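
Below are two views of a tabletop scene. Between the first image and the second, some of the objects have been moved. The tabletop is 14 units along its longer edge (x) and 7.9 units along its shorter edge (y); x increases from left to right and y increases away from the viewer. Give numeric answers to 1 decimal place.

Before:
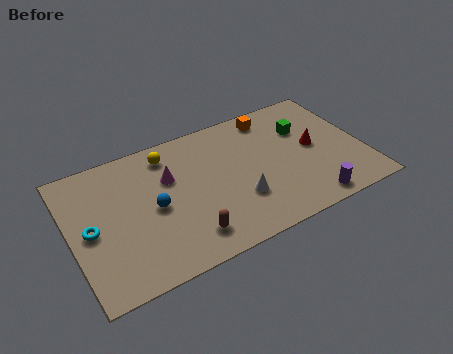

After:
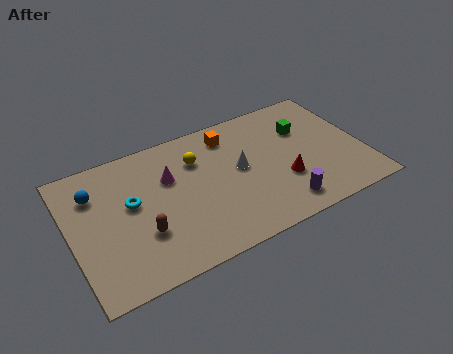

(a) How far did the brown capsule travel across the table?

2.3

The brown capsule was near (5.2, 1.5) before and (3.2, 2.6) after, so it travelled √(2.0² + 1.1²) ≈ 2.3 units.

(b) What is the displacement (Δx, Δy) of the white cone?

(0.3, 1.8)

From the two frames, the white cone sits at roughly (7.8, 2.5) before and (8.1, 4.3) after.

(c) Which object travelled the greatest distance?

the blue sphere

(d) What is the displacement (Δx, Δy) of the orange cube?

(-2.1, -0.3)

The orange cube was at about (10.0, 6.8) and moved to about (7.9, 6.5).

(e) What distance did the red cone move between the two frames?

2.2

From (11.7, 4.1) to (10.0, 2.7), the red cone covered √(1.7² + 1.4²) ≈ 2.2 units.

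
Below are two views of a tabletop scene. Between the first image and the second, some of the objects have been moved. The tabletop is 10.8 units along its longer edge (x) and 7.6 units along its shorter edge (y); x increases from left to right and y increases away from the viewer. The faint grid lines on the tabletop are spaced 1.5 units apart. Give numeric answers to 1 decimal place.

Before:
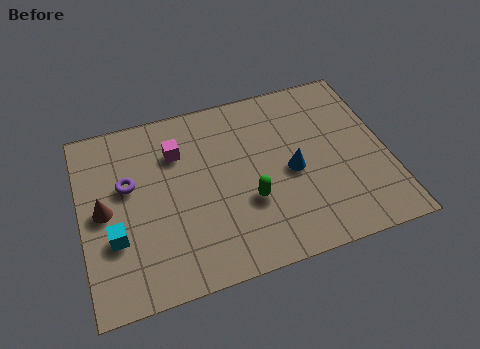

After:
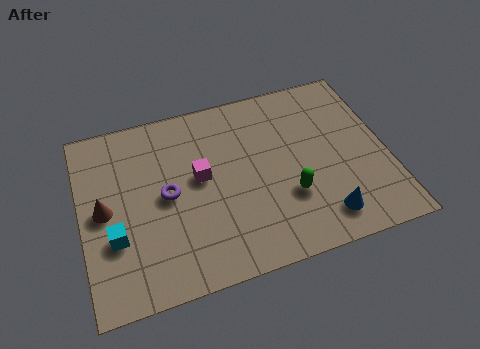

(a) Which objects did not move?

the cyan cube and the brown cone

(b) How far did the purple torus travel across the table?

1.5

From (1.7, 4.6) to (3.0, 3.8), the purple torus covered √(1.3² + 0.8²) ≈ 1.5 units.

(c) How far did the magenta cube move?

1.5

From (3.5, 5.5) to (4.2, 4.2), the magenta cube covered √(0.7² + 1.3²) ≈ 1.5 units.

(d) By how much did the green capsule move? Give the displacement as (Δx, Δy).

(1.4, -0.2)

From the two frames, the green capsule sits at roughly (5.8, 2.7) before and (7.2, 2.5) after.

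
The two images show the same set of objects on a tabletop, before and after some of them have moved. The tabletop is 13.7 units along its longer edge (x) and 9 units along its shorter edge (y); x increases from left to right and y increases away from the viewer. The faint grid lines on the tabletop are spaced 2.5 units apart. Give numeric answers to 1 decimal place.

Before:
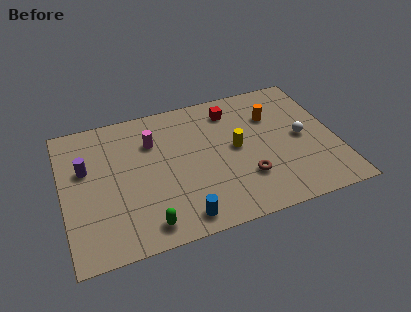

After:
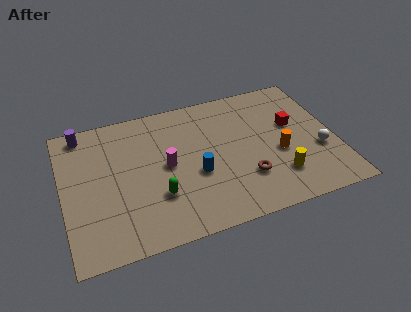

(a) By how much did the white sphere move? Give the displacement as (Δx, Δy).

(0.8, -1.1)

From the two frames, the white sphere sits at roughly (12.0, 4.4) before and (12.8, 3.3) after.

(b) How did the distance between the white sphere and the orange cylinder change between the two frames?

-0.3

They were about 2.3 units apart before and 2.0 after — 0.3 units closer together.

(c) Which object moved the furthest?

the red cube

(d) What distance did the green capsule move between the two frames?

1.7

The green capsule moved from about (3.9, 1.2) to (4.6, 2.8), a distance of √(0.7² + 1.6²) ≈ 1.7.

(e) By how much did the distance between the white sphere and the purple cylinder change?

+1.6

Before: roughly 10.9 units apart; after: 12.5. That's 1.6 units further apart.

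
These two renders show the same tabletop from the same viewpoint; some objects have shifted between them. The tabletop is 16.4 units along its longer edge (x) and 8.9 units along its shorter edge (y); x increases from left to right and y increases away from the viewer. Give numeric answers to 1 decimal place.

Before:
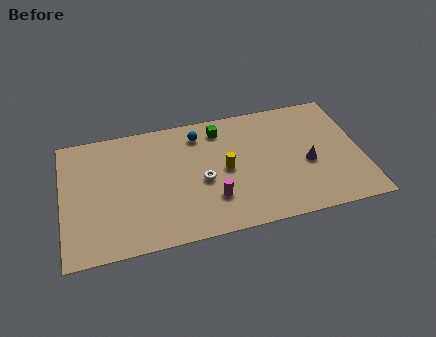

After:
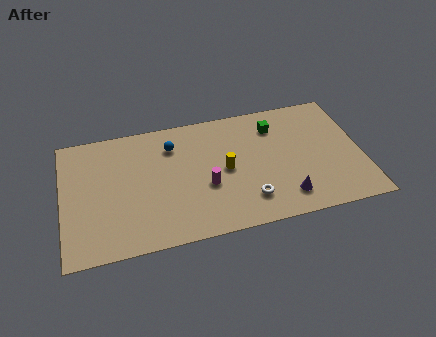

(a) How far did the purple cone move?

2.5

The purple cone was near (13.4, 3.8) before and (12.0, 1.7) after, so it travelled √(1.4² + 2.1²) ≈ 2.5 units.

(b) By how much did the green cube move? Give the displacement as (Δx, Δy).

(3.0, -0.5)

The green cube started near (8.8, 7.4) and ended near (11.8, 6.9).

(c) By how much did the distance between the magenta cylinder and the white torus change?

+1.2

Before: roughly 1.5 units apart; after: 2.7. That's 1.2 units further apart.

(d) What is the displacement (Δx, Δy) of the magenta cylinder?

(-0.3, 1.0)

The magenta cylinder started near (8.1, 2.5) and ended near (7.8, 3.5).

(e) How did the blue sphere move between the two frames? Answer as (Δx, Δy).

(-1.5, -0.5)

The blue sphere started near (7.6, 7.3) and ended near (6.1, 6.8).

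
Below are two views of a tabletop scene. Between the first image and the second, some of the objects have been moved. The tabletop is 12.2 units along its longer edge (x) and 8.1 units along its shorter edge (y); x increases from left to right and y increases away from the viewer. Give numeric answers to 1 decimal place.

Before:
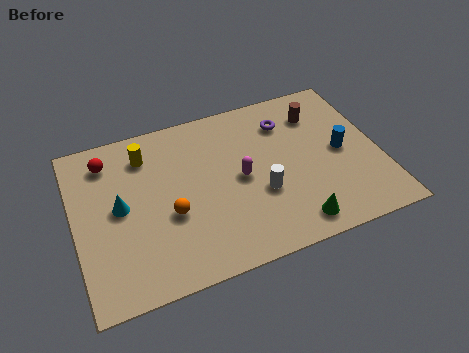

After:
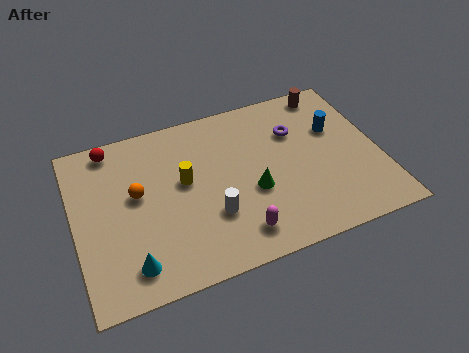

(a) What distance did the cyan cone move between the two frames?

2.8

The cyan cone moved from about (1.8, 4.2) to (2.0, 1.4), a distance of √(0.2² + 2.8²) ≈ 2.8.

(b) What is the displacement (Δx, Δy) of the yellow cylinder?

(1.4, -1.8)

From the two frames, the yellow cylinder sits at roughly (3.0, 6.4) before and (4.4, 4.6) after.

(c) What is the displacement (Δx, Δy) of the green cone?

(-1.4, 2.1)

The green cone started near (8.4, 1.1) and ended near (7.0, 3.2).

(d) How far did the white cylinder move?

2.0

From (7.3, 3.0) to (5.3, 2.6), the white cylinder covered √(2.0² + 0.4²) ≈ 2.0 units.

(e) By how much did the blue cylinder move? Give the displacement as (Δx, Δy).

(-0.1, 1.2)

From the two frames, the blue cylinder sits at roughly (10.7, 4.0) before and (10.6, 5.2) after.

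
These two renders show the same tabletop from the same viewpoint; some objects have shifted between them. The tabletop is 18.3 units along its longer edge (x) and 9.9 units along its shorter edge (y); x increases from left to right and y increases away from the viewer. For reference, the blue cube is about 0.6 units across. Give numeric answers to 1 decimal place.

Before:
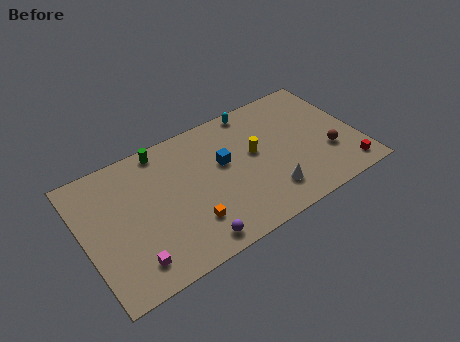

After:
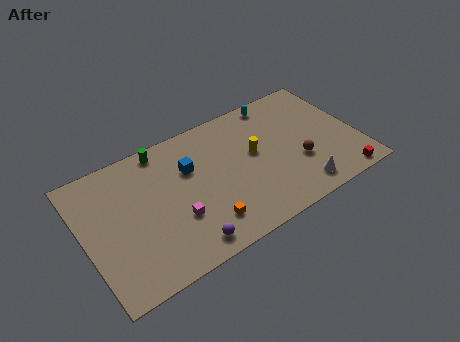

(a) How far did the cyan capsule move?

1.6

The cyan capsule was near (12.0, 9.0) before and (13.6, 8.9) after, so it travelled √(1.6² + 0.1²) ≈ 1.6 units.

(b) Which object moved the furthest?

the magenta cube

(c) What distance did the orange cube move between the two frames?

1.0

The orange cube was near (6.6, 2.6) before and (7.5, 2.1) after, so it travelled √(0.9² + 0.5²) ≈ 1.0 units.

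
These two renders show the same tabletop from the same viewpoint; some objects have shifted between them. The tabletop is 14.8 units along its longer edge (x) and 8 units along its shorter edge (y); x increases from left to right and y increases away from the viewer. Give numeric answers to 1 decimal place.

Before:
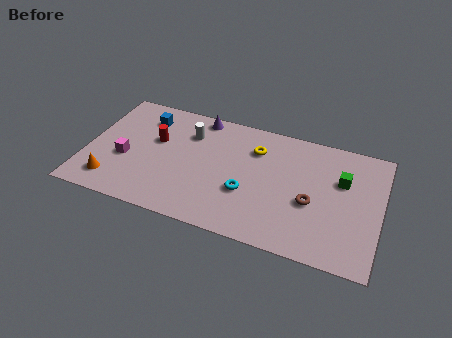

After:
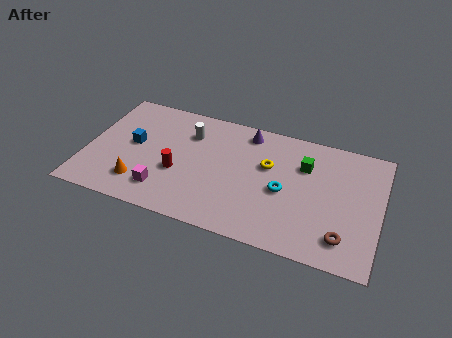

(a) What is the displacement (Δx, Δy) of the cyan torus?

(1.8, 0.7)

The cyan torus started near (8.2, 2.9) and ended near (10.0, 3.6).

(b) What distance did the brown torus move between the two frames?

2.4

The brown torus was near (11.4, 3.3) before and (13.1, 1.6) after, so it travelled √(1.7² + 1.7²) ≈ 2.4 units.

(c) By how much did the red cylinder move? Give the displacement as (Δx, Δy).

(1.3, -1.8)

From the two frames, the red cylinder sits at roughly (3.4, 4.9) before and (4.7, 3.1) after.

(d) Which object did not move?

the white cylinder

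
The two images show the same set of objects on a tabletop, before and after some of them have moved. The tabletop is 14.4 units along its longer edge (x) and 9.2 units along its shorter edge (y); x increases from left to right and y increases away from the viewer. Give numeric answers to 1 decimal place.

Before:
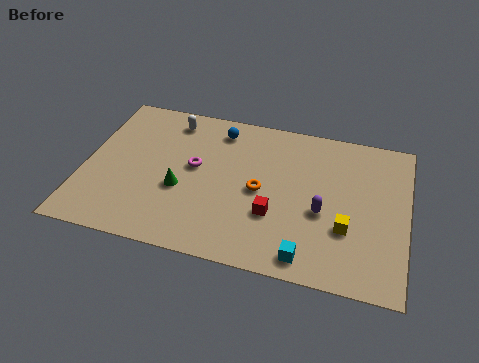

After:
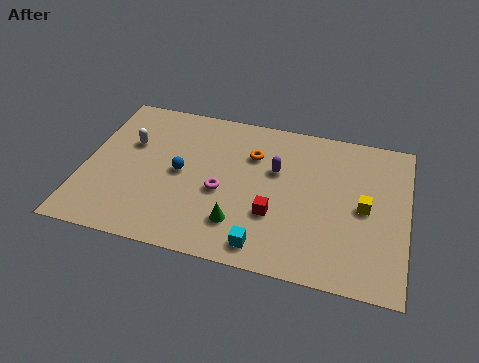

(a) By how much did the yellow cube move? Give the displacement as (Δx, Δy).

(0.7, 1.4)

The yellow cube was at about (11.8, 3.1) and moved to about (12.5, 4.5).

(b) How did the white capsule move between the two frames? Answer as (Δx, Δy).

(-1.7, -1.9)

The white capsule started near (3.6, 7.8) and ended near (1.9, 5.9).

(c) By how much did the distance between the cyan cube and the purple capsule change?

+1.9

Before: roughly 2.7 units apart; after: 4.6. That's 1.9 units further apart.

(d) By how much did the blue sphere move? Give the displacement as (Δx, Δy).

(-1.5, -3.1)

From the two frames, the blue sphere sits at roughly (5.8, 7.7) before and (4.3, 4.6) after.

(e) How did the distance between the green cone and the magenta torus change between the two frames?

+0.3

They were about 1.6 units apart before and 1.9 after — 0.3 units further apart.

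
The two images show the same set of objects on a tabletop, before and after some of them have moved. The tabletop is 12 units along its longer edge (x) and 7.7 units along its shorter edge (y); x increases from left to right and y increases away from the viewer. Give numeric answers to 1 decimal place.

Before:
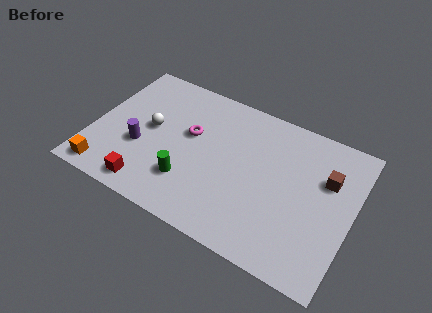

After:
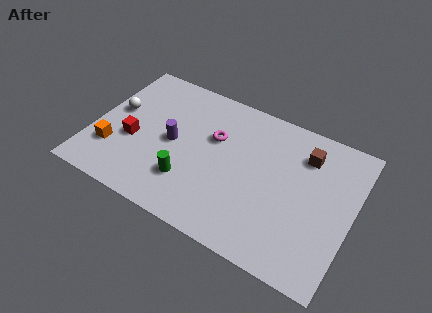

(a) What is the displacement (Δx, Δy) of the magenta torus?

(1.1, 0.3)

From the two frames, the magenta torus sits at roughly (4.4, 4.6) before and (5.5, 4.9) after.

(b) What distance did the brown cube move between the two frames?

1.4

The brown cube was near (10.7, 5.1) before and (9.6, 5.9) after, so it travelled √(1.1² + 0.8²) ≈ 1.4 units.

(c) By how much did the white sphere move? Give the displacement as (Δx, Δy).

(-1.7, 0.3)

The white sphere was at about (2.6, 4.1) and moved to about (0.9, 4.4).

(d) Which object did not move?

the green cylinder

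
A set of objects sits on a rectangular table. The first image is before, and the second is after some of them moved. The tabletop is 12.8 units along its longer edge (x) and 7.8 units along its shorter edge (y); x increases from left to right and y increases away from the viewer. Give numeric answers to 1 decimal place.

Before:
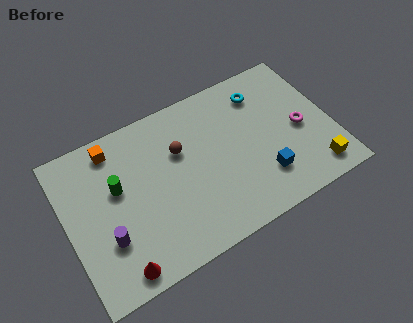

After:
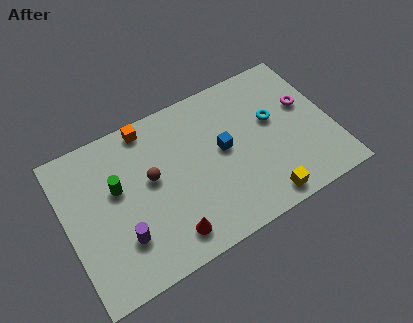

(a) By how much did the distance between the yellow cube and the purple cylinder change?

-3.3

Before: roughly 10.0 units apart; after: 6.7. That's 3.3 units closer together.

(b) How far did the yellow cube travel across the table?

2.6

The yellow cube moved from about (11.6, 1.2) to (9.0, 0.9), a distance of √(2.6² + 0.3²) ≈ 2.6.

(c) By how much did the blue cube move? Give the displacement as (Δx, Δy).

(-1.6, 2.2)

The blue cube was at about (9.2, 2.0) and moved to about (7.6, 4.2).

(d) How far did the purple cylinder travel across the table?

0.8

The purple cylinder was near (1.7, 2.5) before and (2.4, 2.2) after, so it travelled √(0.7² + 0.3²) ≈ 0.8 units.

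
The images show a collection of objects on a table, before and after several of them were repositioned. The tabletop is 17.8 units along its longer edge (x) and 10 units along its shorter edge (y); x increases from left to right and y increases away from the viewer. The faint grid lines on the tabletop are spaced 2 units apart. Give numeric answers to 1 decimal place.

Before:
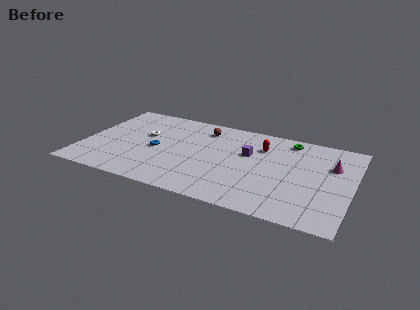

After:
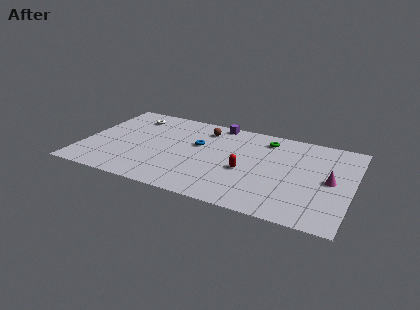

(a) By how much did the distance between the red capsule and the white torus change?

+1.1

Before: roughly 7.9 units apart; after: 9.0. That's 1.1 units further apart.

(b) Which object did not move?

the brown sphere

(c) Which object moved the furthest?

the purple cube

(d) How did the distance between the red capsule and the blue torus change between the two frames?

-3.4

The distance was about 7.3 in the first image and 3.9 in the second, so they moved 3.4 units closer together.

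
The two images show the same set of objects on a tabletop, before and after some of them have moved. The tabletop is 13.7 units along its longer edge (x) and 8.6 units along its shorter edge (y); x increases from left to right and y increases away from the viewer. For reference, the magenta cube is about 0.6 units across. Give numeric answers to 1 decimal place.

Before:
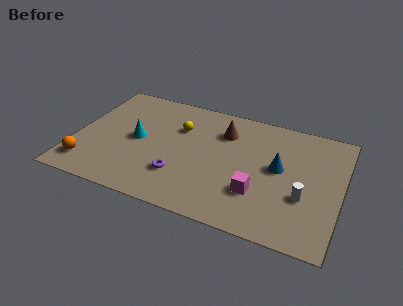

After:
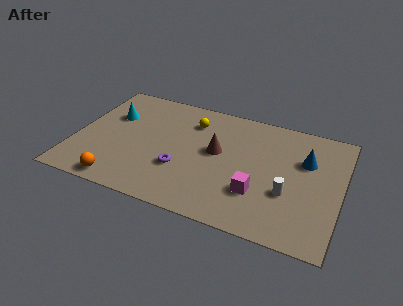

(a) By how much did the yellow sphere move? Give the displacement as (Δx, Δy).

(0.6, 0.7)

The yellow sphere was at about (5.2, 5.9) and moved to about (5.8, 6.6).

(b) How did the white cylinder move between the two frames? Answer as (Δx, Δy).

(-0.8, 0.0)

The white cylinder started near (11.9, 3.1) and ended near (11.1, 3.1).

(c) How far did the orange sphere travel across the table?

1.9

The orange sphere moved from about (0.9, 1.6) to (2.7, 0.9), a distance of √(1.8² + 0.7²) ≈ 1.9.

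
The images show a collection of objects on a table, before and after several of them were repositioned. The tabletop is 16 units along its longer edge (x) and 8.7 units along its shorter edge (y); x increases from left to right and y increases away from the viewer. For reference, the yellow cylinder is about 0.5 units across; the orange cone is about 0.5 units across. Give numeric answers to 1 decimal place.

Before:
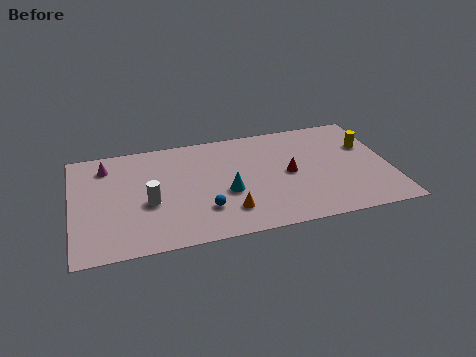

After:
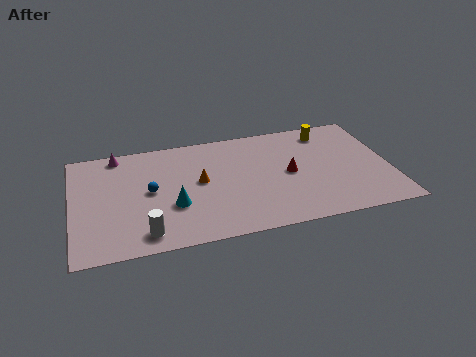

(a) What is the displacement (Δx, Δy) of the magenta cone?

(0.6, 0.8)

From the two frames, the magenta cone sits at roughly (1.8, 7.0) before and (2.4, 7.8) after.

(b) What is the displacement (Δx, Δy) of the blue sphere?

(-2.6, 2.1)

The blue sphere started near (6.5, 2.4) and ended near (3.9, 4.5).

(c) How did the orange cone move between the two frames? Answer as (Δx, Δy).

(-1.3, 2.7)

From the two frames, the orange cone sits at roughly (7.7, 2.0) before and (6.4, 4.7) after.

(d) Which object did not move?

the red cone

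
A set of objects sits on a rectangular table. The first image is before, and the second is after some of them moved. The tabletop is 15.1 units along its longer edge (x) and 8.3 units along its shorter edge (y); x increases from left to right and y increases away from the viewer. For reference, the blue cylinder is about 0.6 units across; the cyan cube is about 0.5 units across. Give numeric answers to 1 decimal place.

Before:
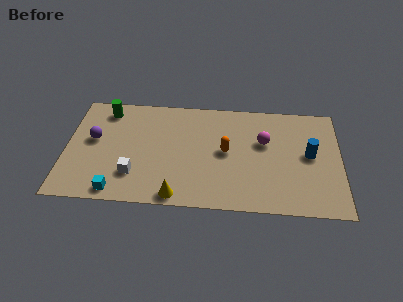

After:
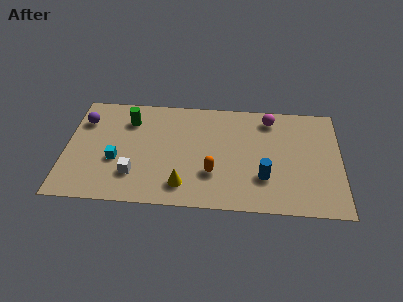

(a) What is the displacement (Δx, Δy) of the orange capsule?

(-0.7, -1.7)

The orange capsule started near (8.8, 4.3) and ended near (8.1, 2.6).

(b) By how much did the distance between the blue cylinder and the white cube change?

-2.7

The distance was about 9.8 in the first image and 7.1 in the second, so they moved 2.7 units closer together.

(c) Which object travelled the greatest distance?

the blue cylinder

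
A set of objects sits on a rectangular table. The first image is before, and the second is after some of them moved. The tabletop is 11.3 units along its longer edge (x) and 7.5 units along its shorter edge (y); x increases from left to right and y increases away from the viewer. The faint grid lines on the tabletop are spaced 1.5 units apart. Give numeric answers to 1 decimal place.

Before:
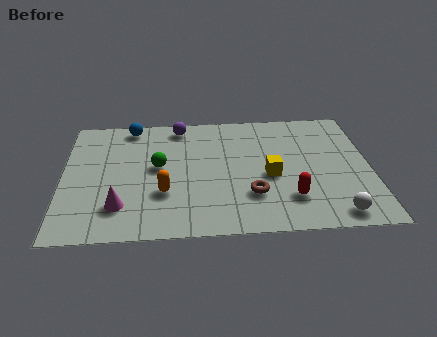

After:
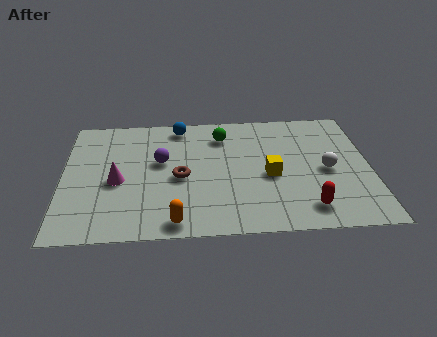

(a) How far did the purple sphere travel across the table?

2.3

The purple sphere was near (4.3, 6.6) before and (3.6, 4.4) after, so it travelled √(0.7² + 2.2²) ≈ 2.3 units.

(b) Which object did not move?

the yellow cube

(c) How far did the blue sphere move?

1.8

The blue sphere was near (2.5, 6.7) before and (4.3, 6.6) after, so it travelled √(1.8² + 0.1²) ≈ 1.8 units.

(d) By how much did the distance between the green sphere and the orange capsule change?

+3.8

The distance was about 1.6 in the first image and 5.4 in the second, so they moved 3.8 units further apart.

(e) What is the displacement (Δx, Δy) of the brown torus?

(-2.6, 1.2)

The brown torus started near (6.9, 2.2) and ended near (4.3, 3.4).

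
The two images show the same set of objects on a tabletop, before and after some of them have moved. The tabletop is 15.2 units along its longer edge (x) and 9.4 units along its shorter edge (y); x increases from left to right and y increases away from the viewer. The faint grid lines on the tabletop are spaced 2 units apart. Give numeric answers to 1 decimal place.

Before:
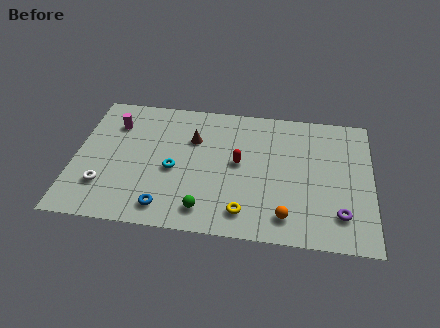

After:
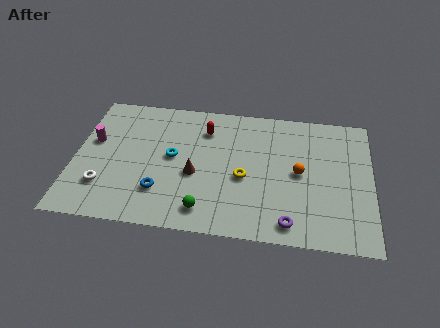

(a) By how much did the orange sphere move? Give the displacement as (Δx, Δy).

(0.6, 3.1)

The orange sphere started near (10.9, 1.6) and ended near (11.5, 4.7).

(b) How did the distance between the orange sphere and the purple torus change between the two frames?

+0.8

They were about 2.7 units apart before and 3.5 after — 0.8 units further apart.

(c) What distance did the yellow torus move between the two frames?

2.4

The yellow torus was near (8.8, 1.6) before and (8.7, 4.0) after, so it travelled √(0.1² + 2.4²) ≈ 2.4 units.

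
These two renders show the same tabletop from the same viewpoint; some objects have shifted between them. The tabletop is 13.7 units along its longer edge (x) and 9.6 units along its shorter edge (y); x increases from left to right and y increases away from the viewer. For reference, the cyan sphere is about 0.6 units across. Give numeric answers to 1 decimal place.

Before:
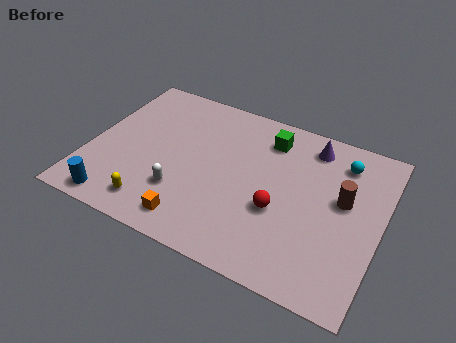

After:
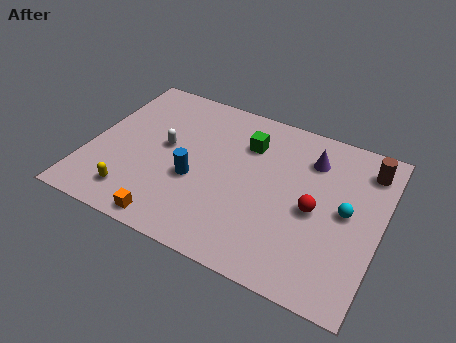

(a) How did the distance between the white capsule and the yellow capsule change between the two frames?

+1.9

They were about 1.7 units apart before and 3.6 after — 1.9 units further apart.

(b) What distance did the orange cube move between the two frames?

1.1

From (5.4, 1.4) to (4.4, 0.9), the orange cube covered √(1.0² + 0.5²) ≈ 1.1 units.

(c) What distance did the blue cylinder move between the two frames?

4.3

The blue cylinder moved from about (1.8, 1.0) to (5.1, 3.8), a distance of √(3.3² + 2.8²) ≈ 4.3.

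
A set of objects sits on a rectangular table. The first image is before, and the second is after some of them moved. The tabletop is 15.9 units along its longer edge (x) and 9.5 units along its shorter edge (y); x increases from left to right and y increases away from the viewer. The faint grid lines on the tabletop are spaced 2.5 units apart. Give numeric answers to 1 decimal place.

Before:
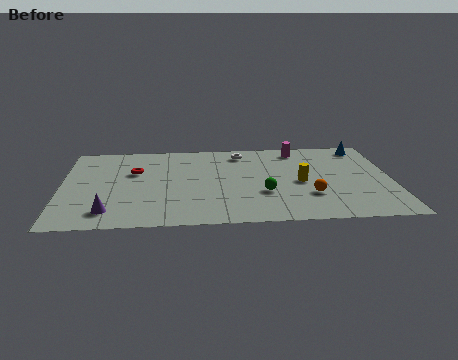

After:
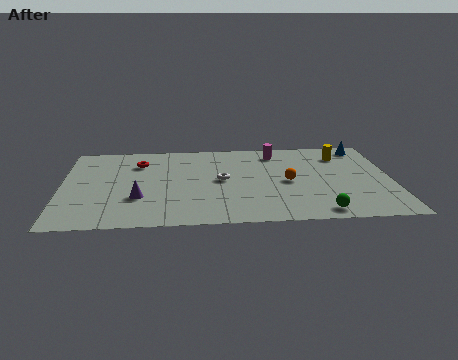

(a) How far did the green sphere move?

3.4

The green sphere moved from about (9.7, 3.3) to (12.3, 1.1), a distance of √(2.6² + 2.2²) ≈ 3.4.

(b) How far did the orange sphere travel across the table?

1.9

The orange sphere moved from about (11.9, 2.9) to (10.9, 4.5), a distance of √(1.0² + 1.6²) ≈ 1.9.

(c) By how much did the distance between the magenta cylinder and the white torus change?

+1.2

The distance was about 2.8 in the first image and 4.0 in the second, so they moved 1.2 units further apart.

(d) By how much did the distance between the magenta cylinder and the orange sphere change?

-1.9

The distance was about 5.3 in the first image and 3.4 in the second, so they moved 1.9 units closer together.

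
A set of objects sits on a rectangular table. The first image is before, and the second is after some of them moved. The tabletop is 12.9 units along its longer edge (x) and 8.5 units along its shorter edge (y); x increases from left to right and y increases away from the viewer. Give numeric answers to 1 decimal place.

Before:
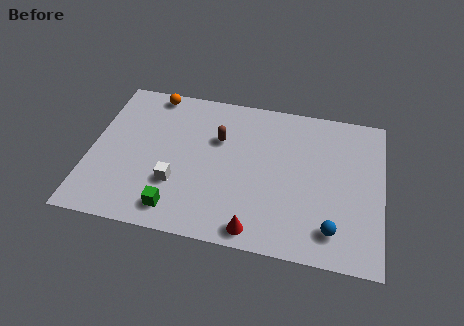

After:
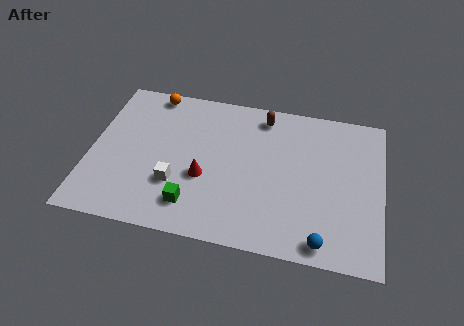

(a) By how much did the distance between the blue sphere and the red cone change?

+2.4

The distance was about 3.4 in the first image and 5.8 in the second, so they moved 2.4 units further apart.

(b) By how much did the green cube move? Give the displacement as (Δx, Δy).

(0.7, 0.4)

The green cube started near (4.0, 1.3) and ended near (4.7, 1.7).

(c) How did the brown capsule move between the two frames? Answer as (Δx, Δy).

(1.9, 1.7)

From the two frames, the brown capsule sits at roughly (5.6, 5.6) before and (7.5, 7.3) after.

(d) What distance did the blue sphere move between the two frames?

0.8

The blue sphere moved from about (10.8, 1.6) to (10.4, 0.9), a distance of √(0.4² + 0.7²) ≈ 0.8.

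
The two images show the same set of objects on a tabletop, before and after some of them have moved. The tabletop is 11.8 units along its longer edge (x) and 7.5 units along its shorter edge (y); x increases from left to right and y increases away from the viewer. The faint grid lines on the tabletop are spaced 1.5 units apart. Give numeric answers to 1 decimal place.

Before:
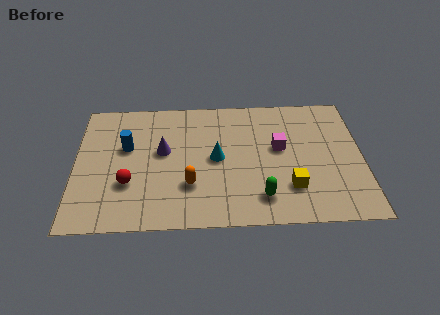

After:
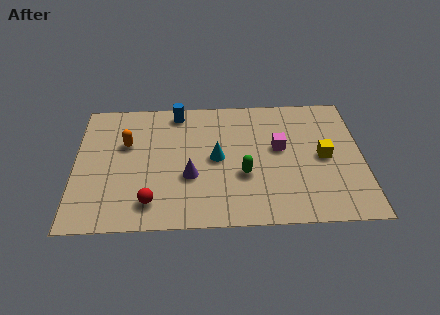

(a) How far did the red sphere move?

1.4

The red sphere was near (2.2, 2.5) before and (3.1, 1.4) after, so it travelled √(0.9² + 1.1²) ≈ 1.4 units.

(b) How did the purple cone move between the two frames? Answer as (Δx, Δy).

(1.1, -1.5)

The purple cone started near (3.6, 4.3) and ended near (4.7, 2.8).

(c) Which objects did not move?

the magenta cube and the cyan cone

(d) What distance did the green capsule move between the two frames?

1.5

From (7.6, 1.5) to (6.9, 2.8), the green capsule covered √(0.7² + 1.3²) ≈ 1.5 units.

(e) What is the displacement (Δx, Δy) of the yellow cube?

(1.4, 1.7)

The yellow cube started near (8.8, 2.0) and ended near (10.2, 3.7).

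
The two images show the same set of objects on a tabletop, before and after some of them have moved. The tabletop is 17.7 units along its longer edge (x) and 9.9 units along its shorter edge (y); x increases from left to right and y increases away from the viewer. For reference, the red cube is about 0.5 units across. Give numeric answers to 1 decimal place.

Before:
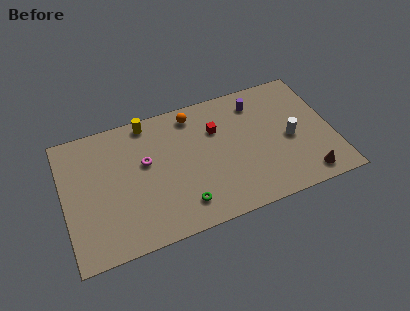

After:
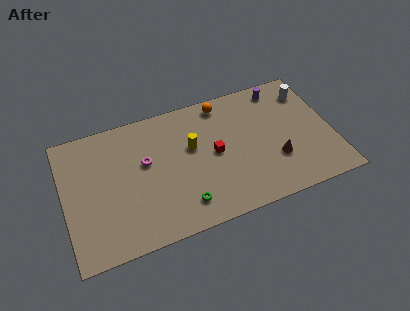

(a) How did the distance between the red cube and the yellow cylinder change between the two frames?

-3.2

They were about 4.9 units apart before and 1.7 after — 3.2 units closer together.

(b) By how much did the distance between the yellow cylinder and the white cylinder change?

-1.9

They were about 10.1 units apart before and 8.2 after — 1.9 units closer together.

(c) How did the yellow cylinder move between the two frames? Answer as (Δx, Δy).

(2.7, -2.9)

The yellow cylinder was at about (5.8, 8.9) and moved to about (8.5, 6.0).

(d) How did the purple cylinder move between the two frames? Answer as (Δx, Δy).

(1.7, 0.6)

The purple cylinder was at about (13.0, 8.0) and moved to about (14.7, 8.6).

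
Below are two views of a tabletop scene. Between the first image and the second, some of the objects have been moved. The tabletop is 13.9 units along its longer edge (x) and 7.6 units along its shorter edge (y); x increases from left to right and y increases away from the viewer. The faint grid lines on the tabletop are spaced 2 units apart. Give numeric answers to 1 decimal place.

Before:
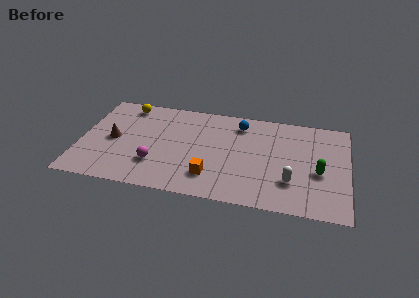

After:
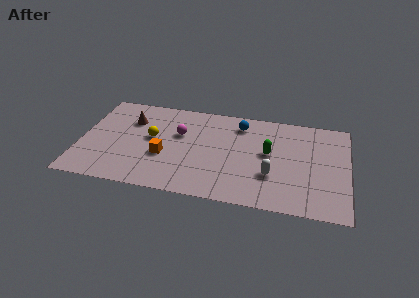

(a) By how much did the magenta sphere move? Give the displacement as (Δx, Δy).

(1.1, 2.6)

From the two frames, the magenta sphere sits at roughly (4.0, 2.2) before and (5.1, 4.8) after.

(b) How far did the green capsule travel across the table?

2.8

The green capsule was near (12.4, 3.2) before and (9.8, 4.2) after, so it travelled √(2.6² + 1.0²) ≈ 2.8 units.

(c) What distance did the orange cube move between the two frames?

2.7

From (6.9, 1.8) to (4.4, 2.9), the orange cube covered √(2.5² + 1.1²) ≈ 2.7 units.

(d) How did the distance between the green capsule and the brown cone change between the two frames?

-3.3

Before: roughly 10.7 units apart; after: 7.4. That's 3.3 units closer together.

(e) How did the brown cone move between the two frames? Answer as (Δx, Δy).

(0.8, 1.7)

From the two frames, the brown cone sits at roughly (1.7, 3.7) before and (2.5, 5.4) after.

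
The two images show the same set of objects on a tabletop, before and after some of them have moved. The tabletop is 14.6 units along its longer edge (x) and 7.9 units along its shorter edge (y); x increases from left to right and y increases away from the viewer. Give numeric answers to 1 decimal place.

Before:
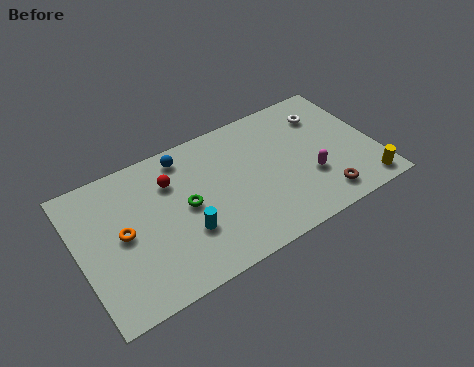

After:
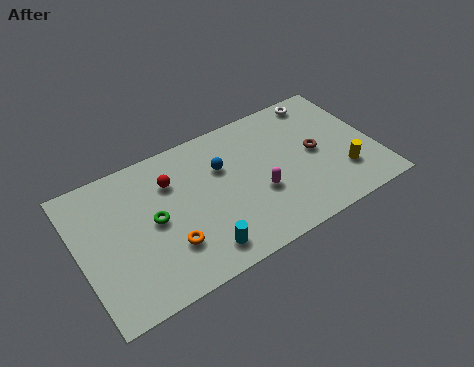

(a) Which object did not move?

the red sphere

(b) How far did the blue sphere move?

2.3

The blue sphere moved from about (5.5, 6.8) to (7.2, 5.3), a distance of √(1.7² + 1.5²) ≈ 2.3.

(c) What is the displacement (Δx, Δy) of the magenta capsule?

(-2.5, 0.3)

From the two frames, the magenta capsule sits at roughly (11.2, 2.7) before and (8.7, 3.0) after.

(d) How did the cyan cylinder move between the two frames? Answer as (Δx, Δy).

(0.5, -1.3)

The cyan cylinder was at about (5.0, 2.6) and moved to about (5.5, 1.3).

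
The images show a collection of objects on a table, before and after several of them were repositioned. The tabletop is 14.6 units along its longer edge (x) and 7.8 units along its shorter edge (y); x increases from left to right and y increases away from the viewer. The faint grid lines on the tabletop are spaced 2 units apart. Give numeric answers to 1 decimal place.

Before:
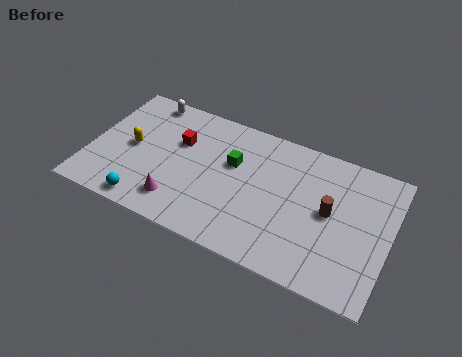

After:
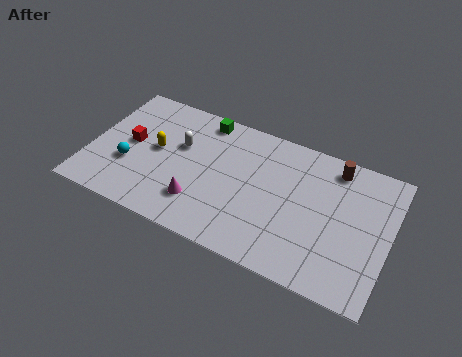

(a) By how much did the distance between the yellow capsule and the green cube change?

-1.6

The distance was about 5.0 in the first image and 3.4 in the second, so they moved 1.6 units closer together.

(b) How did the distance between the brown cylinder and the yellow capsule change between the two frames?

-0.8

Before: roughly 9.7 units apart; after: 8.9. That's 0.8 units closer together.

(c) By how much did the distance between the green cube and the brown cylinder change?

+1.6

Before: roughly 4.9 units apart; after: 6.5. That's 1.6 units further apart.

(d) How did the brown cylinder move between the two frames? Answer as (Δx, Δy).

(0.0, 2.6)

The brown cylinder was at about (11.7, 4.1) and moved to about (11.7, 6.7).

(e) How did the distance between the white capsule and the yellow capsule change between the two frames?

-1.8

The distance was about 3.1 in the first image and 1.3 in the second, so they moved 1.8 units closer together.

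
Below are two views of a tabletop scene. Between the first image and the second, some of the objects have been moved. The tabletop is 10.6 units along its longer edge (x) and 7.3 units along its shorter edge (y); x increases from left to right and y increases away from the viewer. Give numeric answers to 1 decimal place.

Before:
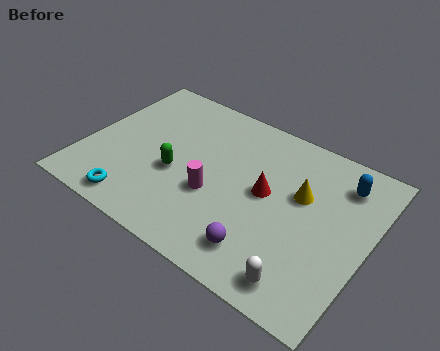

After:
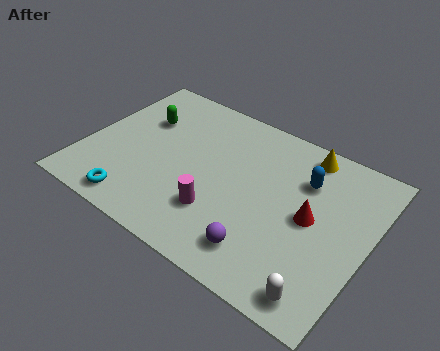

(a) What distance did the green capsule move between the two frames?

2.5

From (3.5, 3.0) to (1.8, 4.9), the green capsule covered √(1.7² + 1.9²) ≈ 2.5 units.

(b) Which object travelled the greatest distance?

the green capsule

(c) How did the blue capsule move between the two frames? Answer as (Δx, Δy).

(-1.3, -0.6)

The blue capsule was at about (9.3, 5.8) and moved to about (8.0, 5.2).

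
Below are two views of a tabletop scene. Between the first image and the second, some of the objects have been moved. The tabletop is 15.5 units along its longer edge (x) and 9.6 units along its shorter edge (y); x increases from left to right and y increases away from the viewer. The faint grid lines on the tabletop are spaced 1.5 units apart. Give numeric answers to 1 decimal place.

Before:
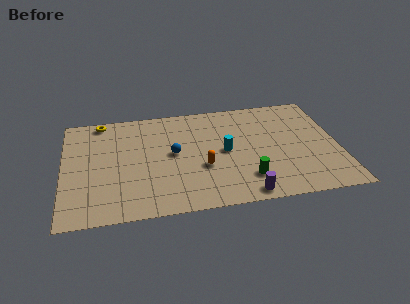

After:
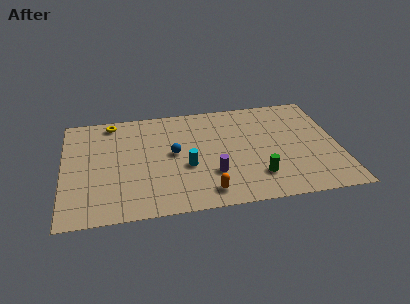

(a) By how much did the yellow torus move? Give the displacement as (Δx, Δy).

(0.6, -0.2)

The yellow torus was at about (2.2, 8.7) and moved to about (2.8, 8.5).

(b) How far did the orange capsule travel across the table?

2.2

From (7.8, 3.6) to (7.9, 1.4), the orange capsule covered √(0.1² + 2.2²) ≈ 2.2 units.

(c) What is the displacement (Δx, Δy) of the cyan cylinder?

(-2.2, -1.0)

The cyan cylinder started near (9.1, 4.8) and ended near (6.9, 3.8).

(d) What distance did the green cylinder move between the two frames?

0.6

From (10.2, 2.2) to (10.8, 2.3), the green cylinder covered √(0.6² + 0.1²) ≈ 0.6 units.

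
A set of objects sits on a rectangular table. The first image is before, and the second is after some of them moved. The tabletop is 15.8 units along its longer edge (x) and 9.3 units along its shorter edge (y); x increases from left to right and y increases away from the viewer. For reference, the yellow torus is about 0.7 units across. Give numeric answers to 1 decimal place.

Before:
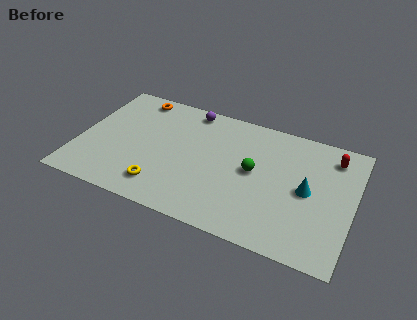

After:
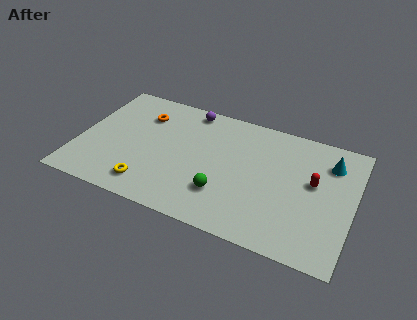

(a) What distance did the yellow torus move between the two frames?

0.7

From (5.1, 1.8) to (4.4, 1.6), the yellow torus covered √(0.7² + 0.2²) ≈ 0.7 units.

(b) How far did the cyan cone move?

2.7

From (13.2, 4.6) to (14.3, 7.1), the cyan cone covered √(1.1² + 2.5²) ≈ 2.7 units.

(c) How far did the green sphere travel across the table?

2.7

The green sphere was near (10.1, 4.9) before and (8.6, 2.6) after, so it travelled √(1.5² + 2.3²) ≈ 2.7 units.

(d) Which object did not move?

the purple sphere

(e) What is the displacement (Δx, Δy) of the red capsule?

(-0.9, -2.3)

From the two frames, the red capsule sits at roughly (14.4, 7.6) before and (13.5, 5.3) after.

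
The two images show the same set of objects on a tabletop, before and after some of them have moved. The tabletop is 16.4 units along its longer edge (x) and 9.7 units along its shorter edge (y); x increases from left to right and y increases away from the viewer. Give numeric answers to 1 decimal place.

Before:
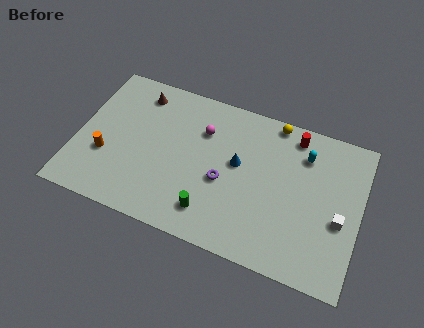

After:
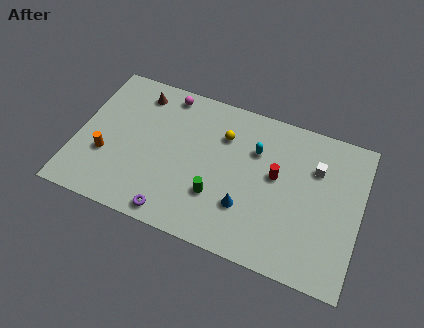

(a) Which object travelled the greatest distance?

the purple torus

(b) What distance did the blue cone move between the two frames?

2.7

From (9.3, 5.5) to (10.0, 2.9), the blue cone covered √(0.7² + 2.6²) ≈ 2.7 units.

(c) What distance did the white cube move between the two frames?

3.2

The white cube moved from about (15.3, 4.0) to (13.7, 6.8), a distance of √(1.6² + 2.8²) ≈ 3.2.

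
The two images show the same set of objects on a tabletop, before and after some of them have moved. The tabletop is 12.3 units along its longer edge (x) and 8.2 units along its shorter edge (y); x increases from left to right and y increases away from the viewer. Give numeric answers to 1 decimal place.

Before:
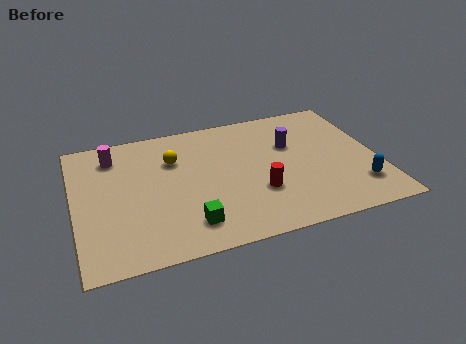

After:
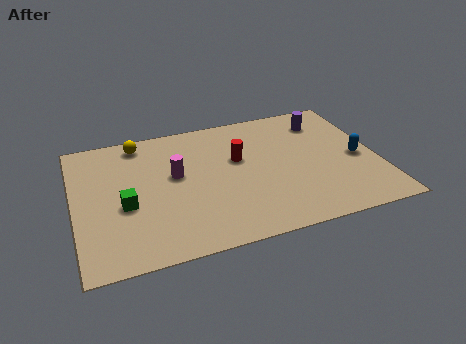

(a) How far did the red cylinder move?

2.4

The red cylinder moved from about (7.3, 2.7) to (6.7, 5.0), a distance of √(0.6² + 2.3²) ≈ 2.4.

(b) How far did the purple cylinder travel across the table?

1.9

The purple cylinder moved from about (8.9, 5.3) to (10.4, 6.5), a distance of √(1.5² + 1.2²) ≈ 1.9.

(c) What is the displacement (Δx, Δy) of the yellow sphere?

(-1.3, 1.5)

The yellow sphere was at about (4.1, 5.7) and moved to about (2.8, 7.2).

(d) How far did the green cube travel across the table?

3.0

The green cube was near (4.4, 1.6) before and (2.0, 3.4) after, so it travelled √(2.4² + 1.8²) ≈ 3.0 units.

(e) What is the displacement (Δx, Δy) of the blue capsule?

(0.2, 1.8)

The blue capsule was at about (11.3, 1.9) and moved to about (11.5, 3.7).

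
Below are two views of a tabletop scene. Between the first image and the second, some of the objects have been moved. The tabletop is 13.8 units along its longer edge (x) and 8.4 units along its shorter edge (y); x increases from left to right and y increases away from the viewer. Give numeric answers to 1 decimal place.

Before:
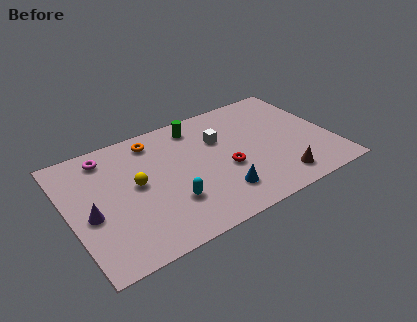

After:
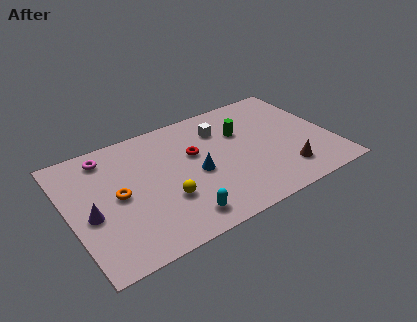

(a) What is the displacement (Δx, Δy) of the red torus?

(-1.4, 1.8)

The red torus started near (8.1, 3.4) and ended near (6.7, 5.2).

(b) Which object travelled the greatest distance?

the orange torus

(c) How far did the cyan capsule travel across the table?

1.2

The cyan capsule was near (5.0, 2.5) before and (5.3, 1.3) after, so it travelled √(0.3² + 1.2²) ≈ 1.2 units.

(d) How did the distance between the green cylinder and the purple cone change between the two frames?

+1.5

They were about 7.0 units apart before and 8.5 after — 1.5 units further apart.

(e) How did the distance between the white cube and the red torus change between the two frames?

-0.3

They were about 2.2 units apart before and 1.9 after — 0.3 units closer together.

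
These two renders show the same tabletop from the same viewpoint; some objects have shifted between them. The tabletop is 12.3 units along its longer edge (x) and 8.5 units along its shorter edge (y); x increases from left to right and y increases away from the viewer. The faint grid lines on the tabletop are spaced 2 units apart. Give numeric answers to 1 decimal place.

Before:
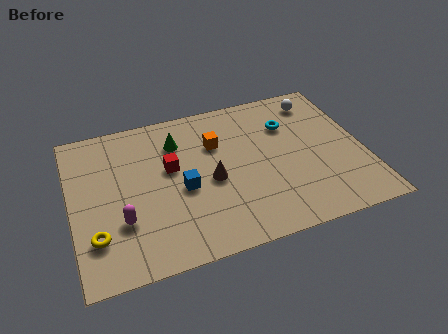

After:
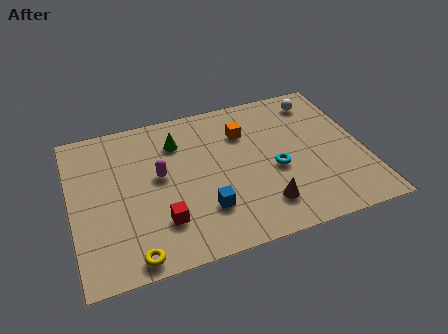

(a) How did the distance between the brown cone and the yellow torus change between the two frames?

+0.4

The distance was about 5.2 in the first image and 5.6 in the second, so they moved 0.4 units further apart.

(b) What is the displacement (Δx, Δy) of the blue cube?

(0.8, -1.4)

The blue cube was at about (4.6, 3.7) and moved to about (5.4, 2.3).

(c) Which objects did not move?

the white sphere and the green cone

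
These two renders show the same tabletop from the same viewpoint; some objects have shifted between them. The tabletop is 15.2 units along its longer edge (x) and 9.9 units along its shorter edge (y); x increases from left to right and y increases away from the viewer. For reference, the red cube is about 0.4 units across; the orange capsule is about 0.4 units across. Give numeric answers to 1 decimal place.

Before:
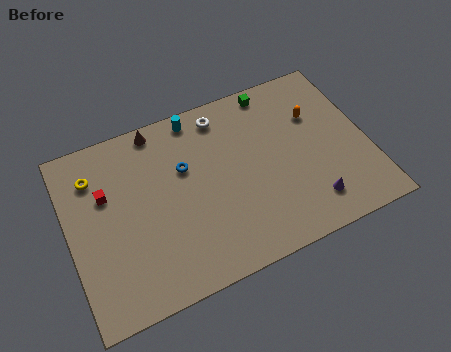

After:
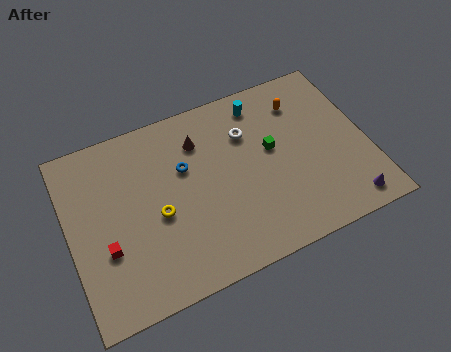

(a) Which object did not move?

the blue torus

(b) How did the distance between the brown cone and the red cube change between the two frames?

+2.7

They were about 3.9 units apart before and 6.6 after — 2.7 units further apart.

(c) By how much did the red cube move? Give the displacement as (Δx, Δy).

(-0.3, -2.9)

The red cube was at about (2.0, 6.4) and moved to about (1.7, 3.5).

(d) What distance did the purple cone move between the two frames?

1.9

From (11.9, 1.9) to (13.7, 1.2), the purple cone covered √(1.8² + 0.7²) ≈ 1.9 units.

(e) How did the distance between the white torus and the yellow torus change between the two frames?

-1.2

Before: roughly 6.8 units apart; after: 5.6. That's 1.2 units closer together.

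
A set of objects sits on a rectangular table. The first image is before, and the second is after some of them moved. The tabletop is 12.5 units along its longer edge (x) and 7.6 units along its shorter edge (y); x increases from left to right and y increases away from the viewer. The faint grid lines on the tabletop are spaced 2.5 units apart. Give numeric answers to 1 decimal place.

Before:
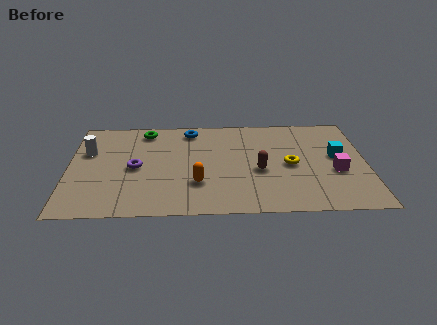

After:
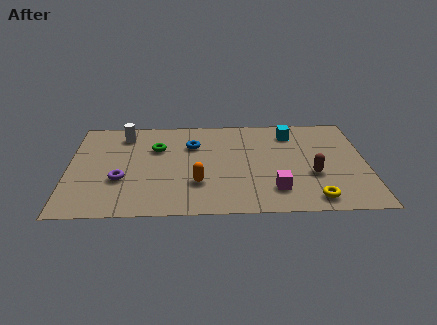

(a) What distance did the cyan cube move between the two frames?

2.7

The cyan cube was near (11.3, 4.2) before and (9.4, 6.1) after, so it travelled √(1.9² + 1.9²) ≈ 2.7 units.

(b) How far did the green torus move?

1.5

From (3.2, 6.5) to (3.7, 5.1), the green torus covered √(0.5² + 1.4²) ≈ 1.5 units.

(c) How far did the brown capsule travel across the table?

2.2

From (8.0, 3.2) to (10.2, 2.8), the brown capsule covered √(2.2² + 0.4²) ≈ 2.2 units.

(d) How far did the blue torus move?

1.2

The blue torus was near (5.1, 6.5) before and (5.2, 5.3) after, so it travelled √(0.1² + 1.2²) ≈ 1.2 units.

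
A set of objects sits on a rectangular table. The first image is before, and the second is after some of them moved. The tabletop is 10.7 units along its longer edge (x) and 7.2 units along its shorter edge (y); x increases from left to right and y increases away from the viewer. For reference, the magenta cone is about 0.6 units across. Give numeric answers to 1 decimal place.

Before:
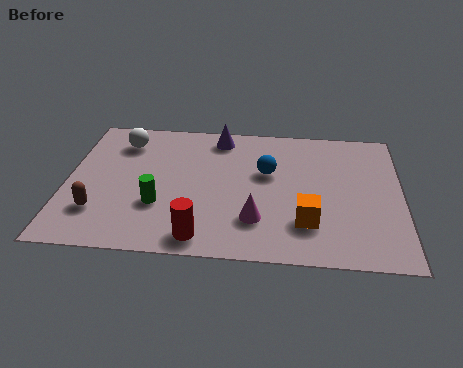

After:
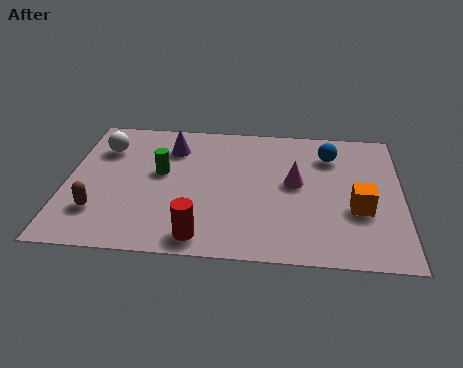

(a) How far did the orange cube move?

1.8

From (7.7, 1.9) to (9.3, 2.7), the orange cube covered √(1.6² + 0.8²) ≈ 1.8 units.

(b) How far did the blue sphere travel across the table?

2.3

The blue sphere moved from about (6.4, 4.4) to (8.4, 5.5), a distance of √(2.0² + 1.1²) ≈ 2.3.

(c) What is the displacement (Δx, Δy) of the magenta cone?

(1.2, 2.0)

The magenta cone was at about (6.1, 1.9) and moved to about (7.3, 3.9).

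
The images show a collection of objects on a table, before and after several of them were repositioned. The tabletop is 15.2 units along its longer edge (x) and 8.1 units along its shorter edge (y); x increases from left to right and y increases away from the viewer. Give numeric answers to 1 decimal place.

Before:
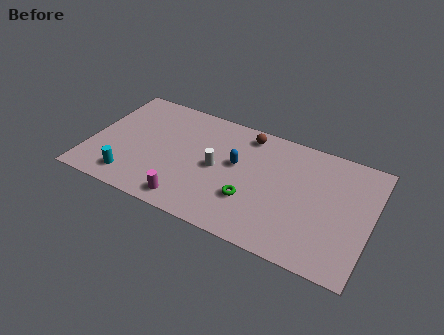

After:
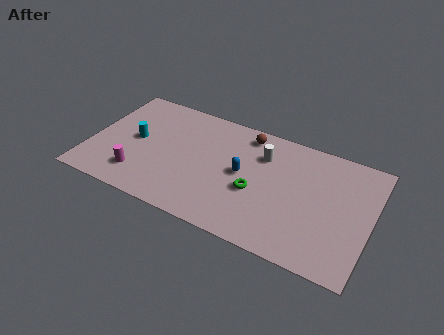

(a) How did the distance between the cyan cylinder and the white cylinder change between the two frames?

+1.9

The distance was about 5.1 in the first image and 7.0 in the second, so they moved 1.9 units further apart.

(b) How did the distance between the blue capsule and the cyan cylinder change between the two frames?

-0.4

Before: roughly 6.3 units apart; after: 5.9. That's 0.4 units closer together.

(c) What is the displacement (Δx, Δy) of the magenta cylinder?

(-2.8, 0.7)

The magenta cylinder was at about (5.7, 1.1) and moved to about (2.9, 1.8).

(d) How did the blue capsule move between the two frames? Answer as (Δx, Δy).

(0.4, -0.5)

The blue capsule was at about (7.9, 4.7) and moved to about (8.3, 4.2).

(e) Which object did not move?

the brown sphere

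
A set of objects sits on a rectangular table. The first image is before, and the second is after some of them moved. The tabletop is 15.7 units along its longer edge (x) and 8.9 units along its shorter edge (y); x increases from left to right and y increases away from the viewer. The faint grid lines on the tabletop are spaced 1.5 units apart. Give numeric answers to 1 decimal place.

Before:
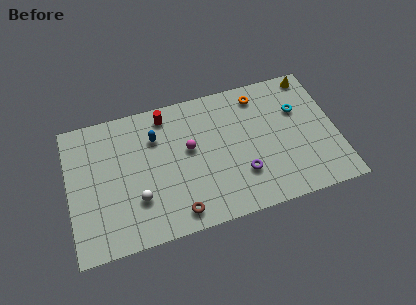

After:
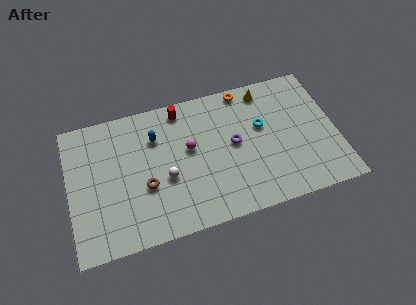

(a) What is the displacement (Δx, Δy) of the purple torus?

(-0.3, 2.1)

The purple torus was at about (10.0, 2.6) and moved to about (9.7, 4.7).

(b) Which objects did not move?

the magenta sphere and the blue capsule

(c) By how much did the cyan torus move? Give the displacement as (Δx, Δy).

(-2.2, -0.5)

The cyan torus started near (13.6, 5.9) and ended near (11.4, 5.4).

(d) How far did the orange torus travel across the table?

1.0

The orange torus moved from about (11.4, 7.5) to (10.6, 8.1), a distance of √(0.8² + 0.6²) ≈ 1.0.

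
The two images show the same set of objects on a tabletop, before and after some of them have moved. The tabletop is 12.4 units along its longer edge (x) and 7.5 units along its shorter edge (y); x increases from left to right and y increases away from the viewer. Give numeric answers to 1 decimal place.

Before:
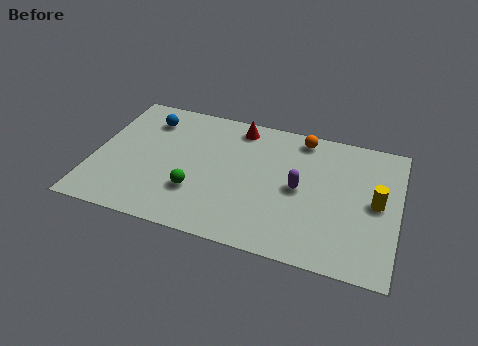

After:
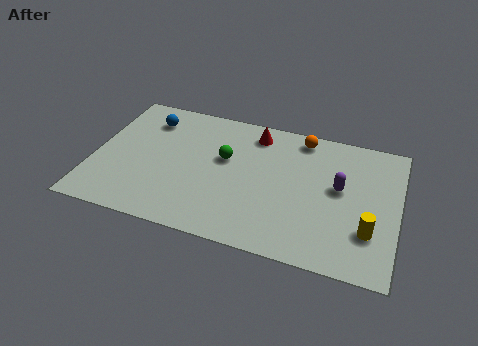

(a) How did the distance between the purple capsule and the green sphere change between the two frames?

+0.4

The distance was about 4.3 in the first image and 4.7 in the second, so they moved 0.4 units further apart.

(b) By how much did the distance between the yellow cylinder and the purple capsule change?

-0.7

The distance was about 3.1 in the first image and 2.4 in the second, so they moved 0.7 units closer together.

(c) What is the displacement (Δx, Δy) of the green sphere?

(1.0, 2.2)

The green sphere was at about (4.3, 2.3) and moved to about (5.3, 4.5).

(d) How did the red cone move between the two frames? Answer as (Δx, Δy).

(0.7, -0.2)

The red cone was at about (5.7, 6.5) and moved to about (6.4, 6.3).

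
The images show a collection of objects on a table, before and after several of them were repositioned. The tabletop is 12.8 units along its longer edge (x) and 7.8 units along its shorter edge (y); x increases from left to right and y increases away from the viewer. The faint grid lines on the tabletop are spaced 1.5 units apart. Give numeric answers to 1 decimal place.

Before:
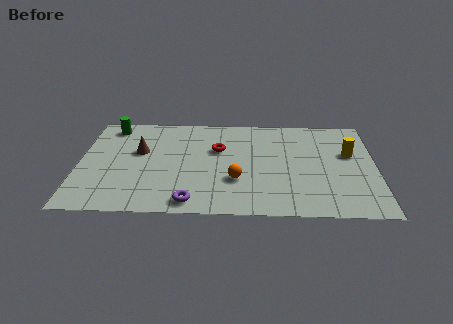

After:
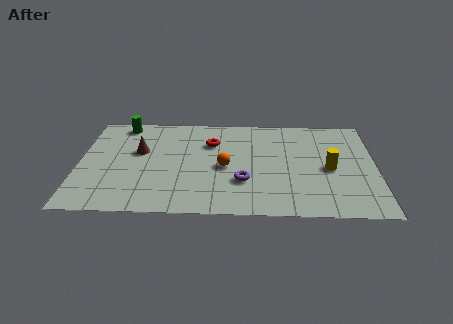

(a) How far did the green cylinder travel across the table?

0.5

From (1.3, 6.7) to (1.8, 6.9), the green cylinder covered √(0.5² + 0.2²) ≈ 0.5 units.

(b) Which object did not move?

the brown cone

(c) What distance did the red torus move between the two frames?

0.6

The red torus was near (6.0, 5.0) before and (5.7, 5.5) after, so it travelled √(0.3² + 0.5²) ≈ 0.6 units.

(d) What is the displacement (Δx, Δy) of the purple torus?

(2.2, 1.6)

From the two frames, the purple torus sits at roughly (4.9, 0.9) before and (7.1, 2.5) after.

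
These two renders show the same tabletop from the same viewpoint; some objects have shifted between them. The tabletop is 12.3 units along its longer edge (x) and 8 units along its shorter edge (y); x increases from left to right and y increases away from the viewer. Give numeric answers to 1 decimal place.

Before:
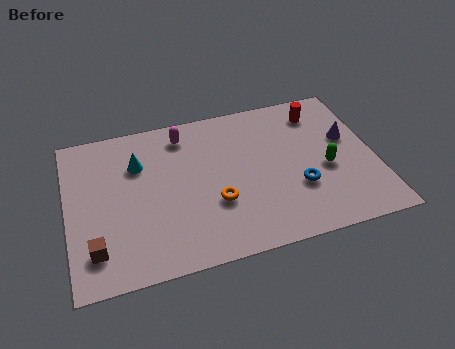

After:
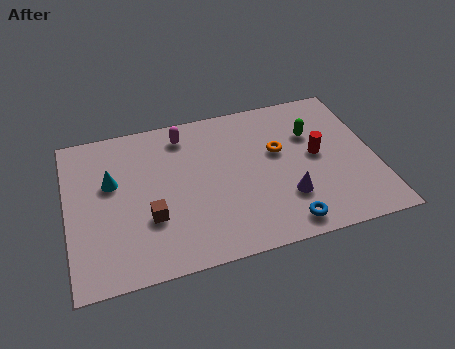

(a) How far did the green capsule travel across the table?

2.0

The green capsule was near (10.3, 3.4) before and (9.9, 5.4) after, so it travelled √(0.4² + 2.0²) ≈ 2.0 units.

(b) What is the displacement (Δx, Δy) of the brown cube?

(2.2, 1.0)

From the two frames, the brown cube sits at roughly (1.0, 1.7) before and (3.2, 2.7) after.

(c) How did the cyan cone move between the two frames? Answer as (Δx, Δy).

(-1.1, -0.7)

The cyan cone was at about (2.9, 5.6) and moved to about (1.8, 4.9).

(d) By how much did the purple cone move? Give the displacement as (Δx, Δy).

(-2.7, -2.5)

The purple cone started near (11.3, 4.8) and ended near (8.6, 2.3).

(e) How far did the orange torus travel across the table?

3.4

From (5.8, 2.8) to (8.5, 4.8), the orange torus covered √(2.7² + 2.0²) ≈ 3.4 units.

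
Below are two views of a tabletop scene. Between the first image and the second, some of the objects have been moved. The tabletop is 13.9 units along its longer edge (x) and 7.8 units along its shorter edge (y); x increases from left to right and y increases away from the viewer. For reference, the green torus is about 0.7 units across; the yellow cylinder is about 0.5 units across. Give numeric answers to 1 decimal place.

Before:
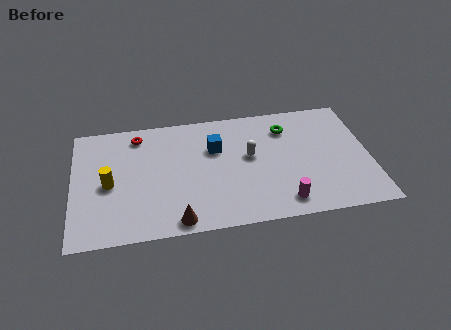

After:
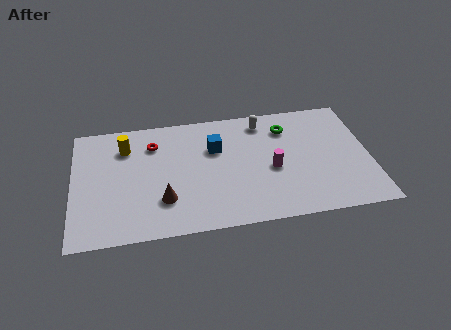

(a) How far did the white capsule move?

2.3

The white capsule was near (8.3, 4.4) before and (9.0, 6.6) after, so it travelled √(0.7² + 2.2²) ≈ 2.3 units.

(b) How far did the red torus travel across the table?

1.0

The red torus moved from about (3.1, 6.6) to (3.8, 5.9), a distance of √(0.7² + 0.7²) ≈ 1.0.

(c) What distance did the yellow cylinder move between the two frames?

2.4

From (1.7, 3.6) to (2.5, 5.9), the yellow cylinder covered √(0.8² + 2.3²) ≈ 2.4 units.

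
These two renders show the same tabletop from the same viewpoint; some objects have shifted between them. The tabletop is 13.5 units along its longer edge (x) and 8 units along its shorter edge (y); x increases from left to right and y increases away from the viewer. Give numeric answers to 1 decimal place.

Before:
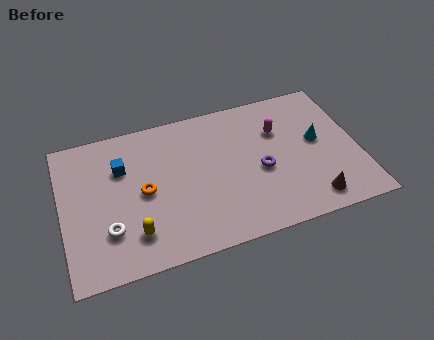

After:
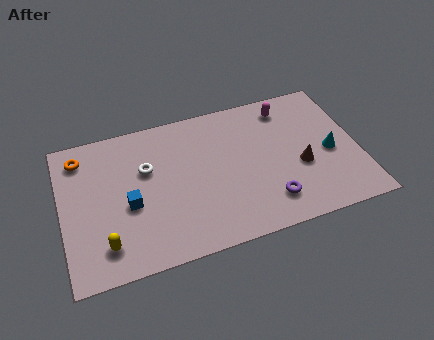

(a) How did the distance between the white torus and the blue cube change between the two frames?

-1.4

The distance was about 3.3 in the first image and 1.9 in the second, so they moved 1.4 units closer together.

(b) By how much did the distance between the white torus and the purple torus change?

-0.8

Before: roughly 7.1 units apart; after: 6.3. That's 0.8 units closer together.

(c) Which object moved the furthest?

the orange torus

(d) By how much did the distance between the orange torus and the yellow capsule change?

+2.9

They were about 2.2 units apart before and 5.1 after — 2.9 units further apart.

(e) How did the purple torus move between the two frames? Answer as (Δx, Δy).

(0.2, -1.8)

The purple torus started near (9.0, 3.5) and ended near (9.2, 1.7).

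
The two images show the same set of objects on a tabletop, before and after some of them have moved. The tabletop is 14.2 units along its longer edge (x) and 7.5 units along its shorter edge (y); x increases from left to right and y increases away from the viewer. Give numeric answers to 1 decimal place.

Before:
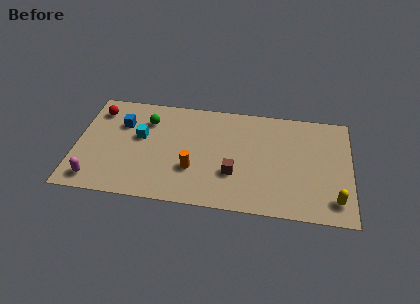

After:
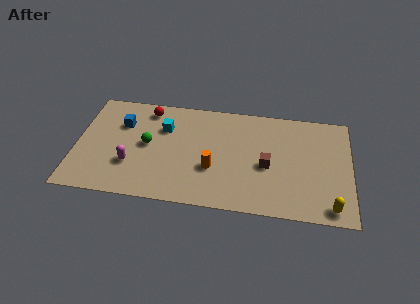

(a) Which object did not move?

the blue cube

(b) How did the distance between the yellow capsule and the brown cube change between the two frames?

-1.2

The distance was about 5.3 in the first image and 4.1 in the second, so they moved 1.2 units closer together.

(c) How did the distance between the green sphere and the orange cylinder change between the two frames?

-0.4

The distance was about 4.0 in the first image and 3.6 in the second, so they moved 0.4 units closer together.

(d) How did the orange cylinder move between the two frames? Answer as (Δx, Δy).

(1.0, 0.2)

The orange cylinder was at about (6.1, 2.5) and moved to about (7.1, 2.7).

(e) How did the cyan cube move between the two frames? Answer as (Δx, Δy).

(1.2, 0.8)

From the two frames, the cyan cube sits at roughly (3.3, 4.4) before and (4.5, 5.2) after.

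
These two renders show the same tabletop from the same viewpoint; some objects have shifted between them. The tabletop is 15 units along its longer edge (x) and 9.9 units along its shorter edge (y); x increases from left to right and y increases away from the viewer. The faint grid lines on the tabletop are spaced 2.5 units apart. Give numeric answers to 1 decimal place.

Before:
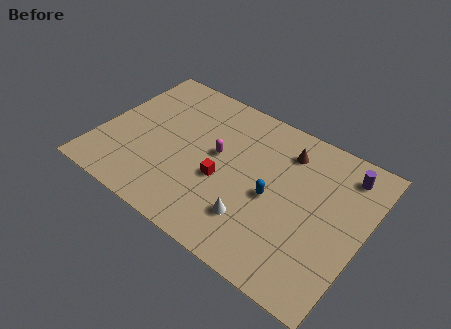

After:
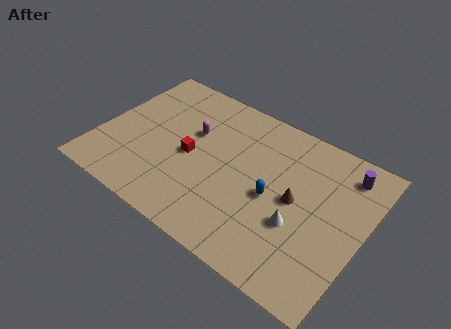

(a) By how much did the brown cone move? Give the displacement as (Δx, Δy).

(1.0, -2.8)

The brown cone started near (10.2, 7.8) and ended near (11.2, 5.0).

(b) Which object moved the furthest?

the brown cone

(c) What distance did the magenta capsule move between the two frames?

1.7

The magenta capsule moved from about (6.6, 5.5) to (5.0, 6.2), a distance of √(1.6² + 0.7²) ≈ 1.7.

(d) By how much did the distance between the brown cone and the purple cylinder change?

+0.6

The distance was about 3.3 in the first image and 3.9 in the second, so they moved 0.6 units further apart.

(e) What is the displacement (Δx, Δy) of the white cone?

(2.3, 1.1)

From the two frames, the white cone sits at roughly (9.3, 2.5) before and (11.6, 3.6) after.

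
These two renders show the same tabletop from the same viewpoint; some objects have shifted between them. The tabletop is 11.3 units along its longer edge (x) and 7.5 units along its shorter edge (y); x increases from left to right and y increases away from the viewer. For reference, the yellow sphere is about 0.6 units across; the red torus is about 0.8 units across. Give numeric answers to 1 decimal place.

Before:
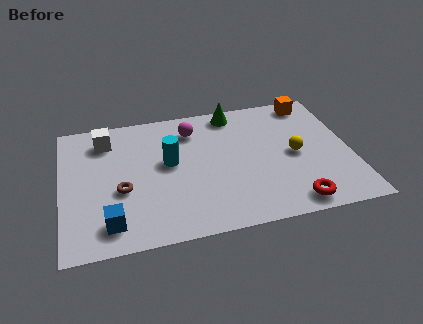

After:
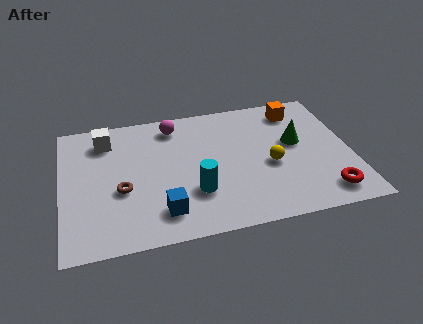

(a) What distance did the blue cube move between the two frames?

2.0

The blue cube moved from about (1.8, 1.3) to (3.8, 1.5), a distance of √(2.0² + 0.2²) ≈ 2.0.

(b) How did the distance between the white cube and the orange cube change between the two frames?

-0.6

The distance was about 8.2 in the first image and 7.6 in the second, so they moved 0.6 units closer together.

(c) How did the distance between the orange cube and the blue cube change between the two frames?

-2.5

The distance was about 9.8 in the first image and 7.3 in the second, so they moved 2.5 units closer together.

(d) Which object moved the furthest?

the green cone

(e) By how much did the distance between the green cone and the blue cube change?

-1.3

The distance was about 7.4 in the first image and 6.1 in the second, so they moved 1.3 units closer together.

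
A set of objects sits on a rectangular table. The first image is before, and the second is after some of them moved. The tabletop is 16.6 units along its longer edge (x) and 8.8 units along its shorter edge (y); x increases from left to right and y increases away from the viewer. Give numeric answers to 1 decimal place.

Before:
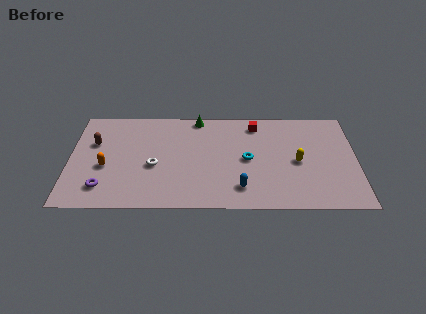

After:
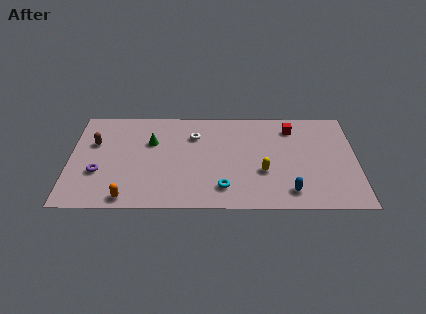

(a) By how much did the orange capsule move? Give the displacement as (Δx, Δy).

(1.3, -2.7)

The orange capsule started near (2.1, 3.6) and ended near (3.4, 0.9).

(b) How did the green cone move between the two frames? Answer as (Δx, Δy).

(-2.7, -2.2)

The green cone started near (7.4, 8.0) and ended near (4.7, 5.8).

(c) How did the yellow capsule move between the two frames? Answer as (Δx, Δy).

(-2.0, -0.9)

The yellow capsule was at about (13.2, 4.1) and moved to about (11.2, 3.2).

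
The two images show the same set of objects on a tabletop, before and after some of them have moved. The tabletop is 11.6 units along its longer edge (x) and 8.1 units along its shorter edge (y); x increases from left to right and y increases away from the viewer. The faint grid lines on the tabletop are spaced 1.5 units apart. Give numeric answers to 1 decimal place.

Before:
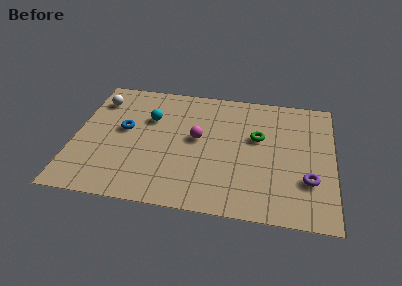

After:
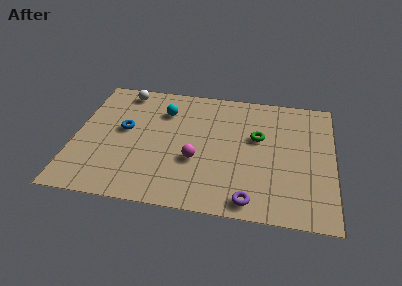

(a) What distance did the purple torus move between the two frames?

3.0

The purple torus was near (10.5, 2.5) before and (8.0, 0.9) after, so it travelled √(2.5² + 1.6²) ≈ 3.0 units.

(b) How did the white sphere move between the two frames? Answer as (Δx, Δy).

(1.1, 0.8)

From the two frames, the white sphere sits at roughly (0.9, 6.3) before and (2.0, 7.1) after.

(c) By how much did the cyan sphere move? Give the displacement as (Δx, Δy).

(0.6, 0.6)

The cyan sphere started near (3.3, 5.4) and ended near (3.9, 6.0).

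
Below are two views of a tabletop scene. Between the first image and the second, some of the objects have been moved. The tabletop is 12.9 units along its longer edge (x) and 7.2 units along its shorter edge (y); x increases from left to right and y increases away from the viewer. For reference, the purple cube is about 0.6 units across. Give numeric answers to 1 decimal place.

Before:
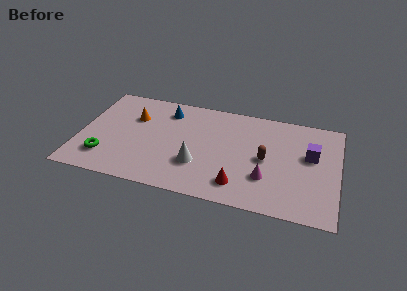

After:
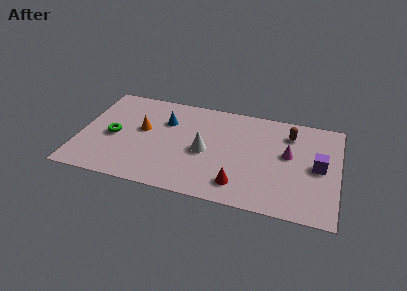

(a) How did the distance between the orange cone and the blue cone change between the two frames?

-0.4

The distance was about 1.8 in the first image and 1.4 in the second, so they moved 0.4 units closer together.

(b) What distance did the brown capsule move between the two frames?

2.4

The brown capsule moved from about (9.3, 3.5) to (10.4, 5.6), a distance of √(1.1² + 2.1²) ≈ 2.4.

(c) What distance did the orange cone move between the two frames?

0.9

The orange cone was near (2.6, 4.9) before and (3.1, 4.1) after, so it travelled √(0.5² + 0.8²) ≈ 0.9 units.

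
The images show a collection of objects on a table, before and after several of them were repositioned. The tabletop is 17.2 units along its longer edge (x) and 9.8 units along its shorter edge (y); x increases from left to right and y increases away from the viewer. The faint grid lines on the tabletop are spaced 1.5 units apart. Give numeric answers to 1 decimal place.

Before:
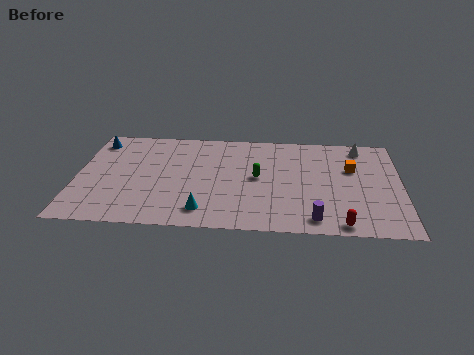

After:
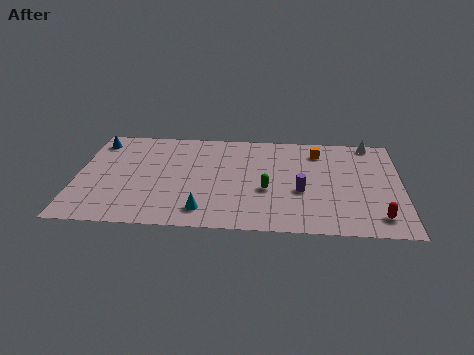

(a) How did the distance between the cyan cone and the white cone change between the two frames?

+0.7

Before: roughly 10.7 units apart; after: 11.4. That's 0.7 units further apart.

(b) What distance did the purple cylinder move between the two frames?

2.7

The purple cylinder was near (12.6, 1.3) before and (11.9, 3.9) after, so it travelled √(0.7² + 2.6²) ≈ 2.7 units.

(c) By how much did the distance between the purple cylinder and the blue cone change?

-1.8

The distance was about 13.6 in the first image and 11.8 in the second, so they moved 1.8 units closer together.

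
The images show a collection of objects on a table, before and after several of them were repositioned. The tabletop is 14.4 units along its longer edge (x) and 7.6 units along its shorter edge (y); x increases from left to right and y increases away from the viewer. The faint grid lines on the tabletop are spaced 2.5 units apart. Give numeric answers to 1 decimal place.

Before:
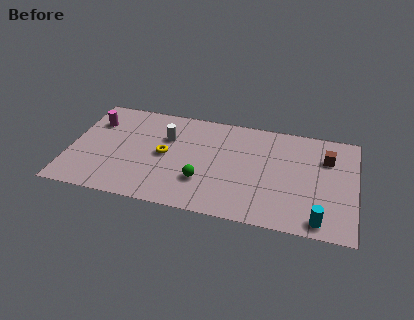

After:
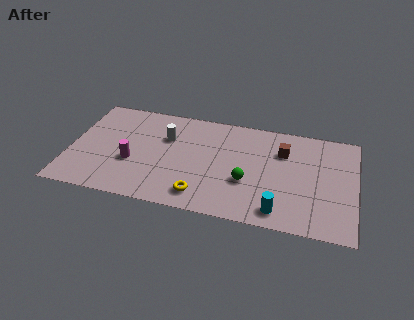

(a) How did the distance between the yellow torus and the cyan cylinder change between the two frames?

-4.5

The distance was about 8.4 in the first image and 3.9 in the second, so they moved 4.5 units closer together.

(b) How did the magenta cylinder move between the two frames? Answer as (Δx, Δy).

(2.1, -2.6)

The magenta cylinder started near (1.1, 5.5) and ended near (3.2, 2.9).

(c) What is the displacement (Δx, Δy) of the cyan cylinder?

(-2.0, 0.2)

The cyan cylinder was at about (12.7, 0.9) and moved to about (10.7, 1.1).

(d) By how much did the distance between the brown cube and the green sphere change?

-3.7

They were about 6.8 units apart before and 3.1 after — 3.7 units closer together.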